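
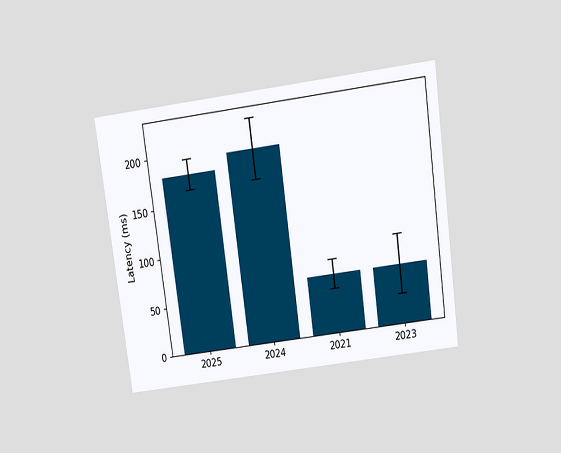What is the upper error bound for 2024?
The chart is tilted about 8° counter-clockwise and viewed slightly from above. The 2024 bar's upper whisker reaches 225ms.

225ms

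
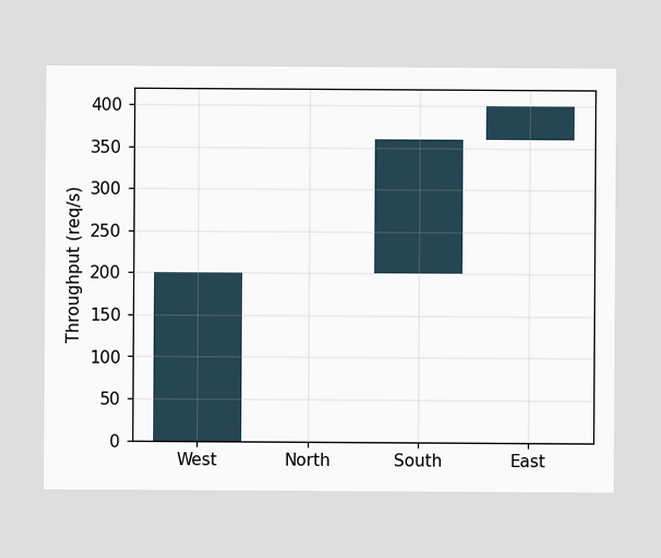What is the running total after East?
After East the running total reaches 400req/s.

400req/s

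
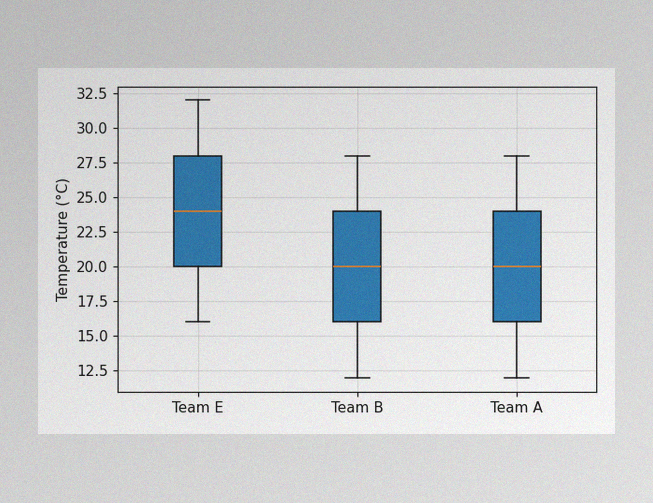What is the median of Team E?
24°C

The image has some photo noise and uneven lighting. The median line in the Team E box sits at 24°C.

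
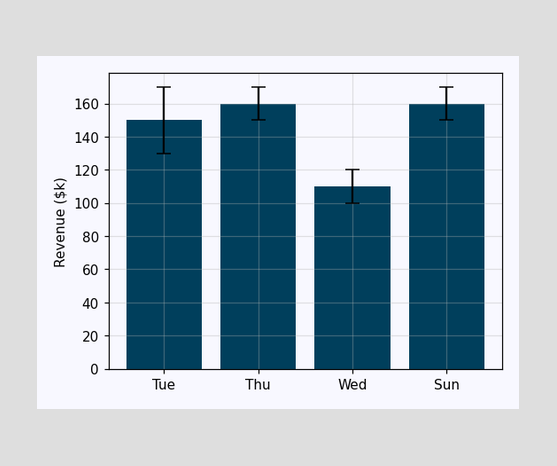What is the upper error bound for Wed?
$120k

The Wed bar's upper whisker reaches $120k.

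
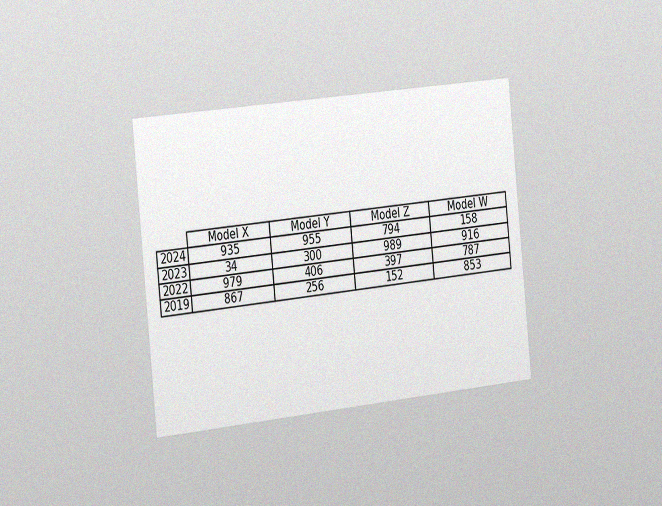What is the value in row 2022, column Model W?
787

The chart is tilted about 6° counter-clockwise and viewed slightly from the left, with some photo noise. The (2022, Model W) cell reads 787.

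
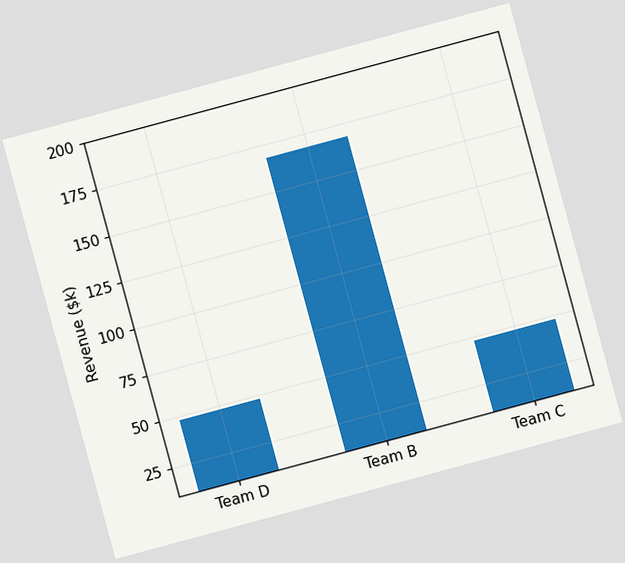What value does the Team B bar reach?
The chart is tilted about 15° counter-clockwise. Reading along the chart's y-axis, the Team B bar reaches $168k.

$168k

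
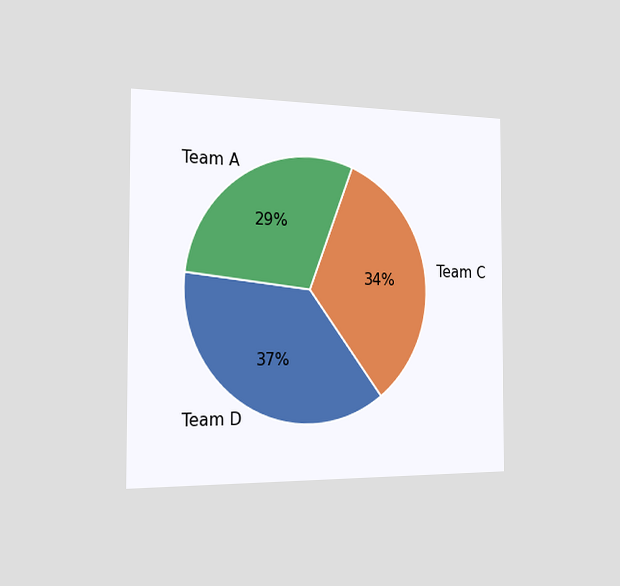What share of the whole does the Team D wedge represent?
The chart is viewed slightly from the left. The Team D slice takes up 37% of the pie.

37%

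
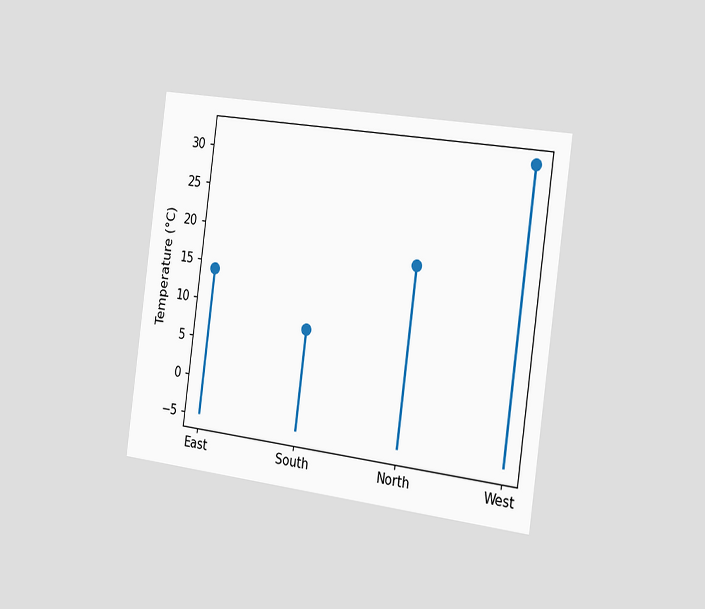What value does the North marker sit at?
The chart is tilted about 8° clockwise and viewed slightly from the right. The North marker sits at 18°C.

18°C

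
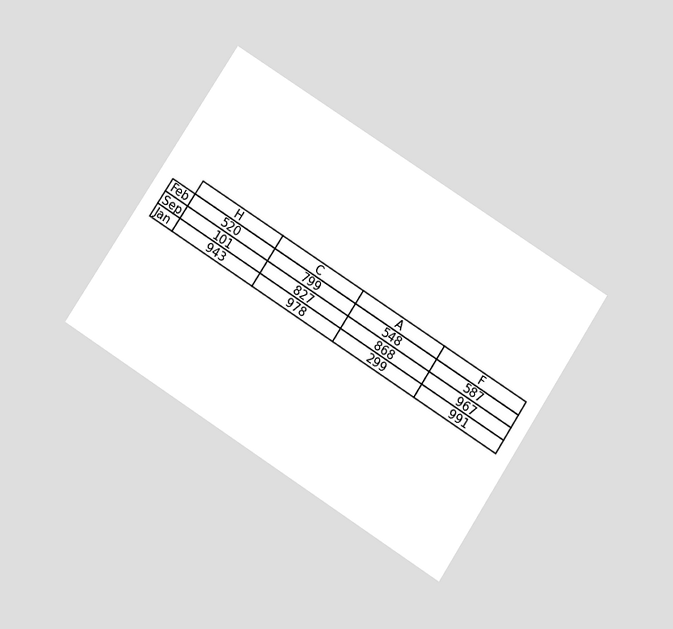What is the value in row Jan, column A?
299

The chart is tilted about 33° clockwise and viewed slightly from below. The (Jan, A) cell reads 299.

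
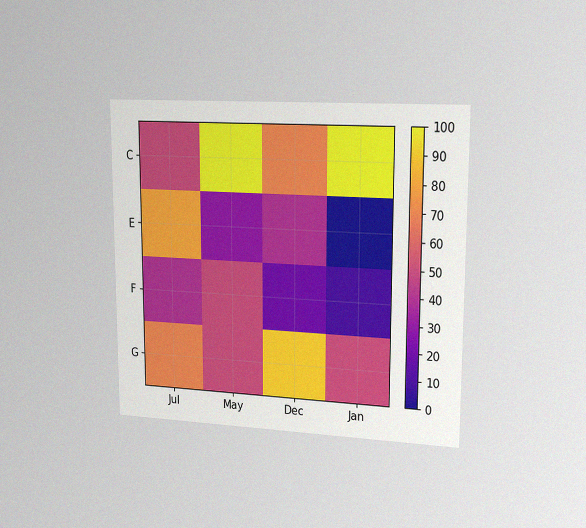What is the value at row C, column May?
100

The chart is viewed slightly from the right, with some photo noise. Matching cell (C, May) against the colorbar gives 100.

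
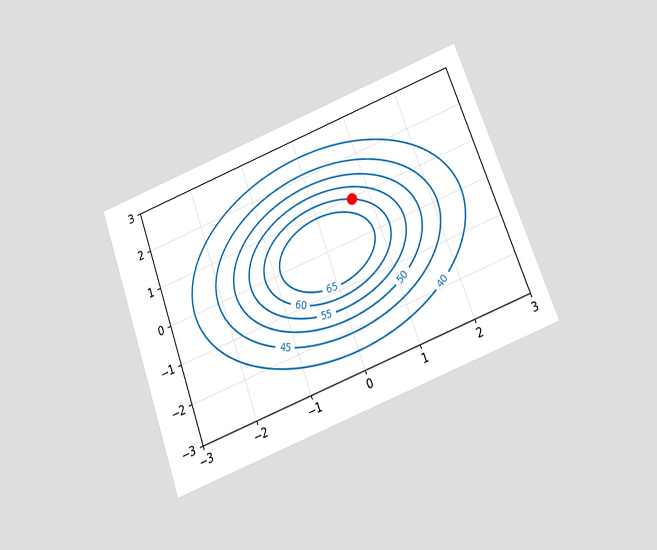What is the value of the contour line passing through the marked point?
60

The chart is tilted about 20° counter-clockwise and viewed slightly from below. The marked point sits on the contour labelled 60.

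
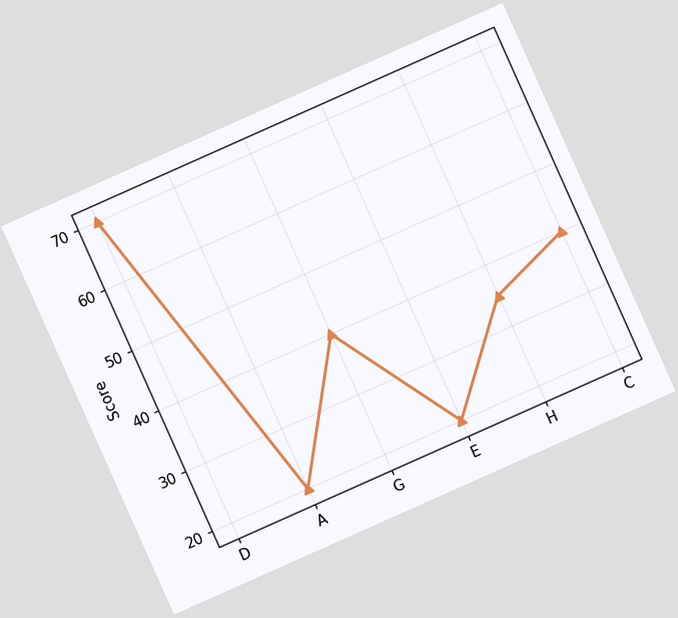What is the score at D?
70

The chart is tilted about 24° counter-clockwise. At D, the line is at 70.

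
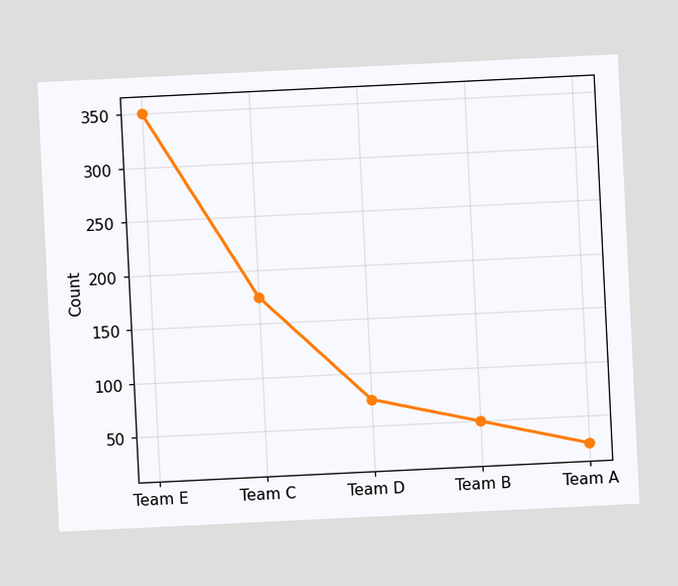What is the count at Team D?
75

The chart is tilted about 3° counter-clockwise. At Team D, the line is at 75.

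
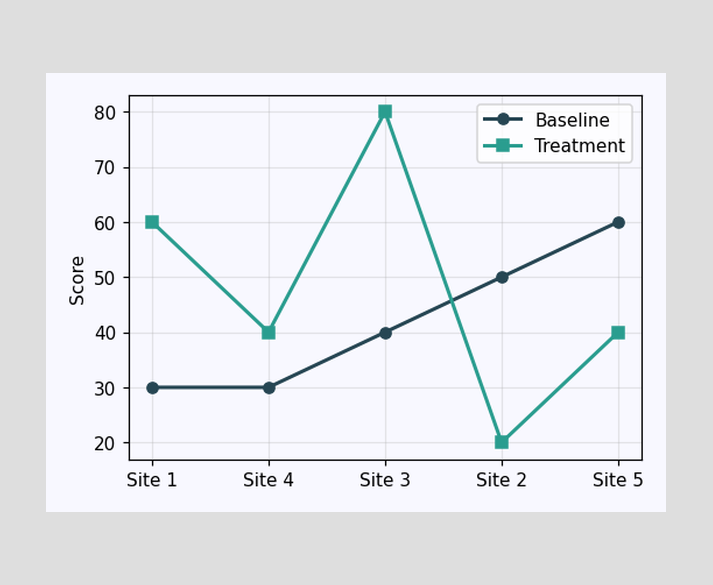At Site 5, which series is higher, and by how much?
Baseline, by 20

At Site 5, Baseline sits above the other line by 20.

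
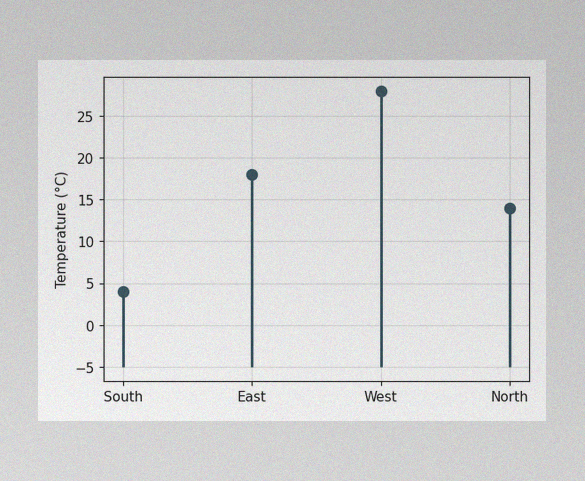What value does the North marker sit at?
14°C

The image has some photo noise and uneven lighting. The North marker sits at 14°C.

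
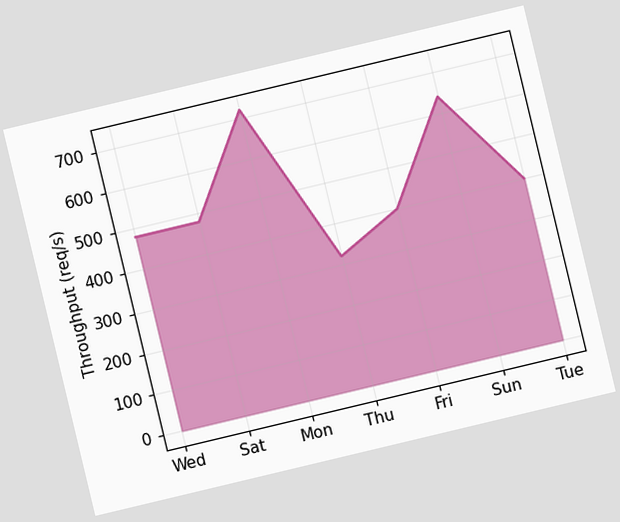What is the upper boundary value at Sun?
640req/s

The chart is tilted about 13° counter-clockwise. At Sun the upper boundary is at 640req/s.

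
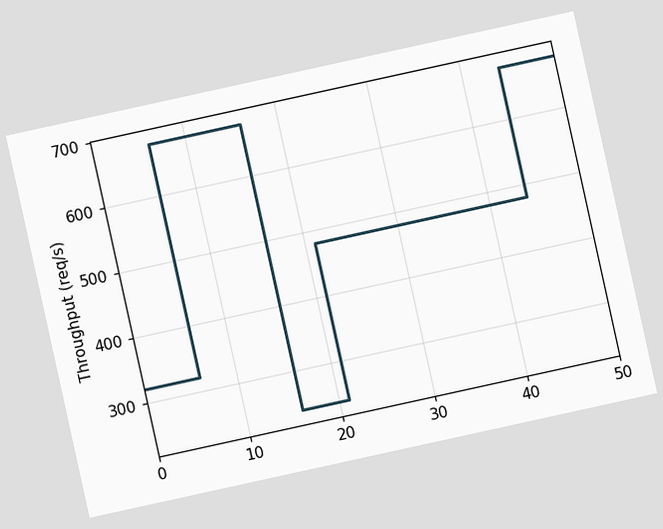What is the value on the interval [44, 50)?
680req/s

The chart is tilted about 12° counter-clockwise. On [44, 50) the step sits at 680req/s.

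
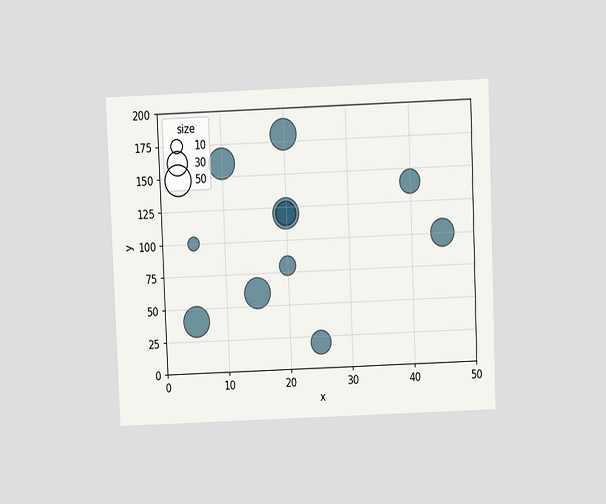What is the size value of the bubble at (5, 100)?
10

The chart is tilted about 2° counter-clockwise and viewed slightly from above. Matching the bubble at (5, 100) against the size legend gives 10.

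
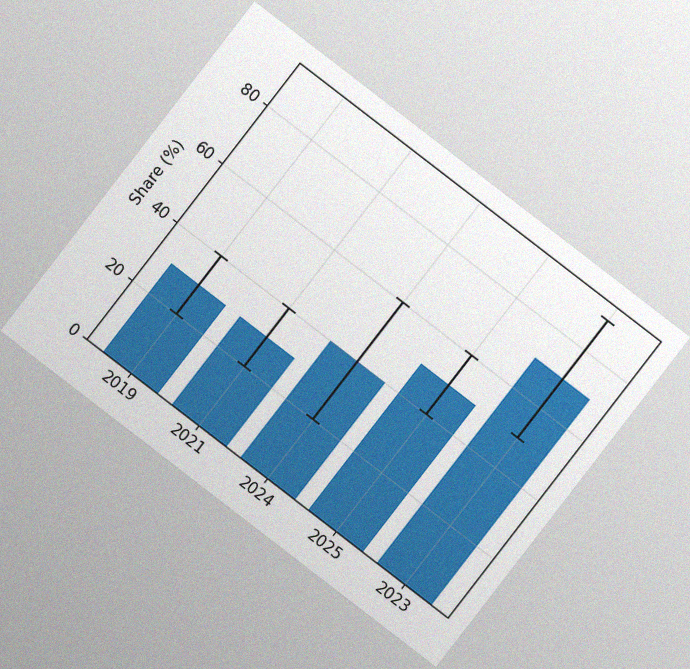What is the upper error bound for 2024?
The chart is tilted about 38° clockwise, with some photo noise. The 2024 bar's upper whisker reaches 60%.

60%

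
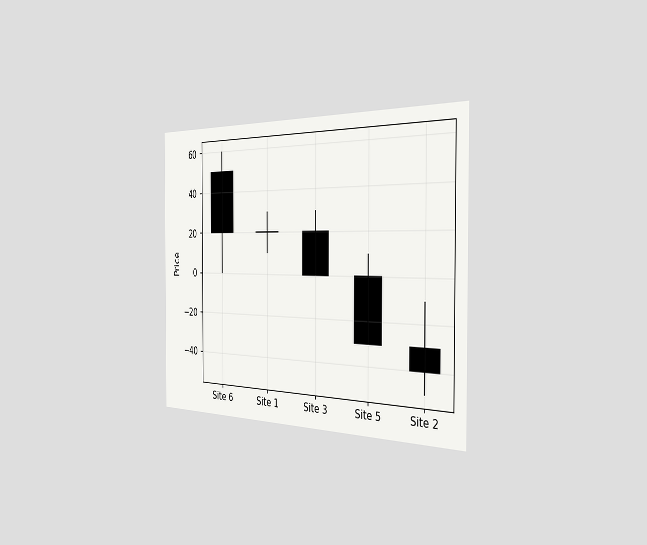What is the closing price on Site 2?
The chart is viewed slightly from the right. The Site 2 candle closes at -40.

-40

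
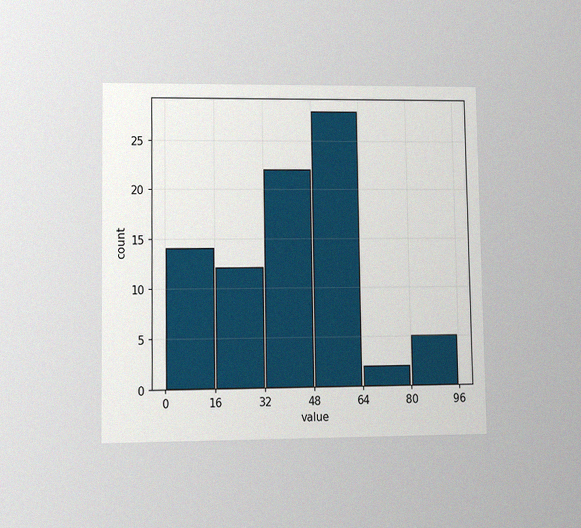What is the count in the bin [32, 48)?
22

The chart is viewed at a slight angle, with some photo noise. The [32, 48) bin has height 22.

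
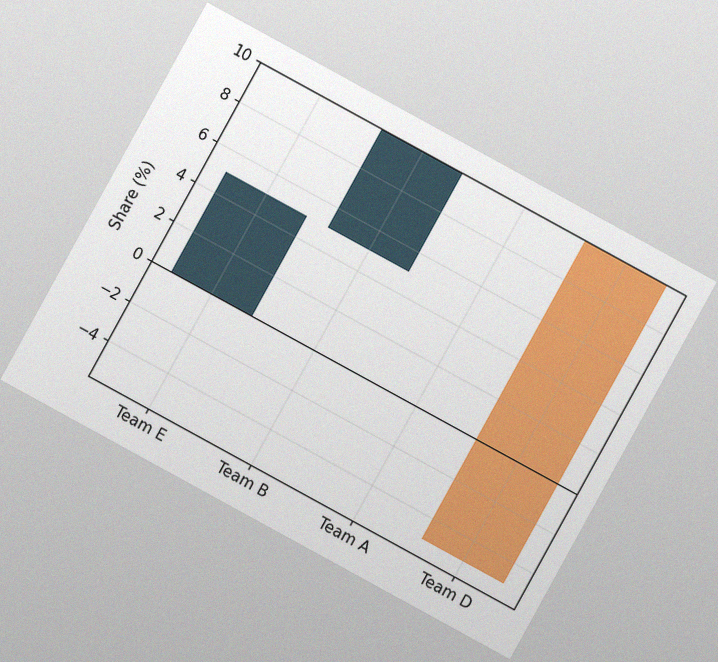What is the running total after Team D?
-5%

The chart is tilted about 29° clockwise, with some photo noise. After Team D the running total reaches -5%.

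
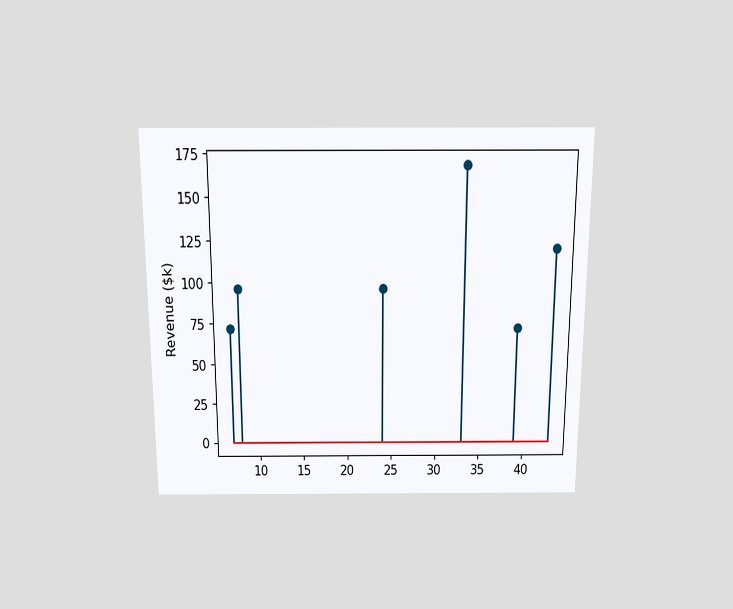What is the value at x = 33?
The chart is viewed slightly from above. The stem at x=33 reaches $168k.

$168k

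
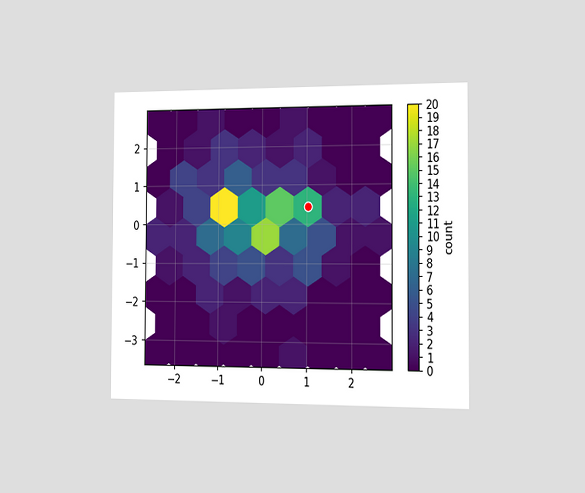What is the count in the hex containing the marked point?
13

The chart is viewed slightly from the right. The marked hex reads 13 on the colorbar.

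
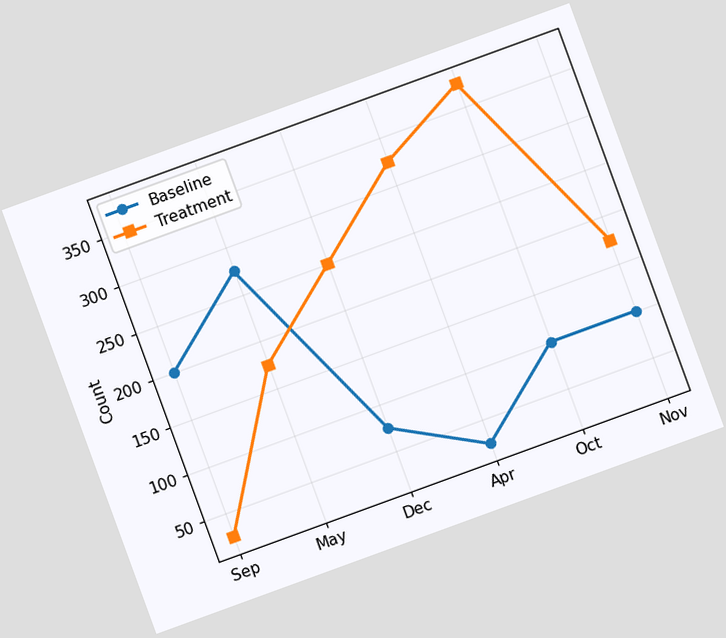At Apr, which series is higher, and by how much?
Treatment, by 300

The chart is tilted about 20° counter-clockwise. At Apr, Treatment sits above the other line by 300.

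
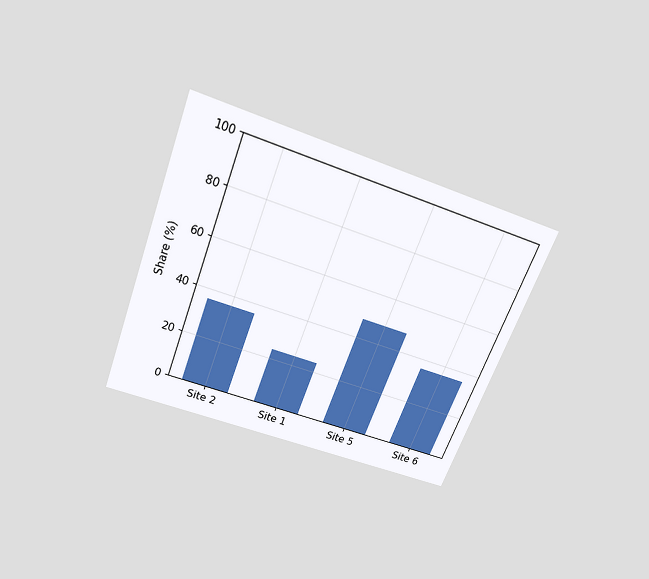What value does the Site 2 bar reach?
36%

The chart is tilted about 21° clockwise and viewed slightly from above. Reading along the chart's y-axis, the Site 2 bar reaches 36%.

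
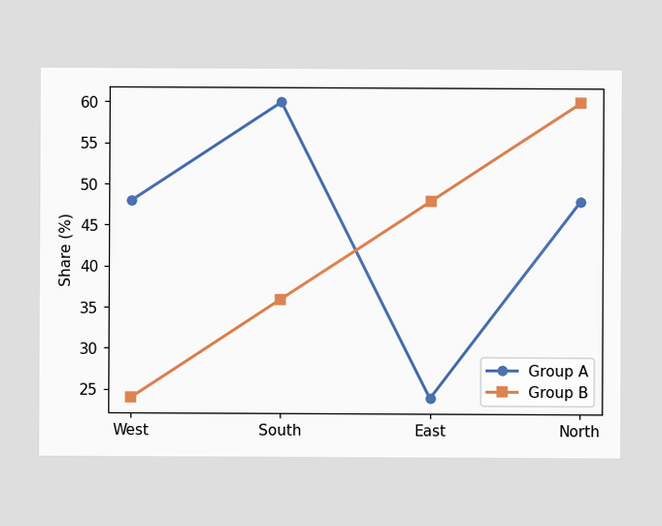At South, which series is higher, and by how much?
Group A, by 24%

At South, Group A sits above the other line by 24%.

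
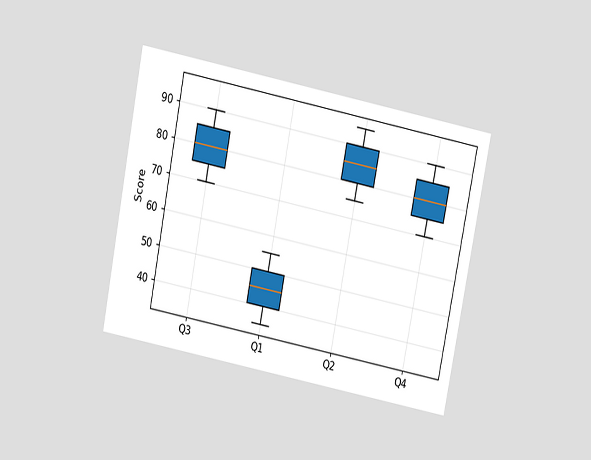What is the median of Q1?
45

The chart is tilted about 11° clockwise and viewed slightly from above. The median line in the Q1 box sits at 45.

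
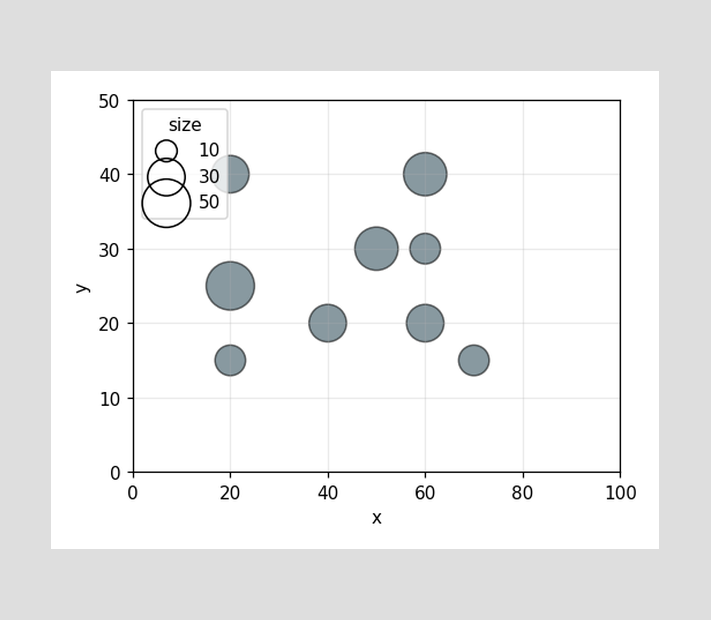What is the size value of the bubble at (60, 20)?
30

Matching the bubble at (60, 20) against the size legend gives 30.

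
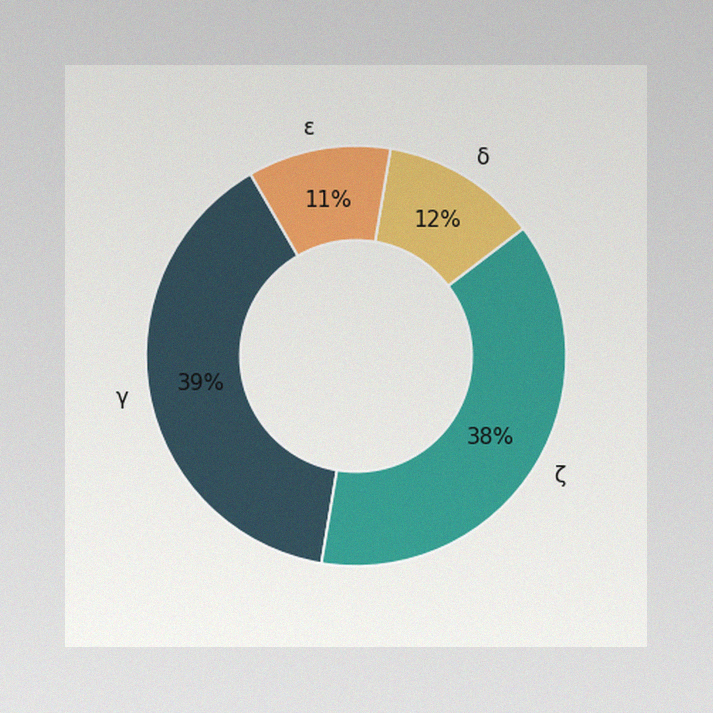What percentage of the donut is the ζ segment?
38%

The image has some photo noise and uneven lighting. The ζ segment takes up 38% of the ring.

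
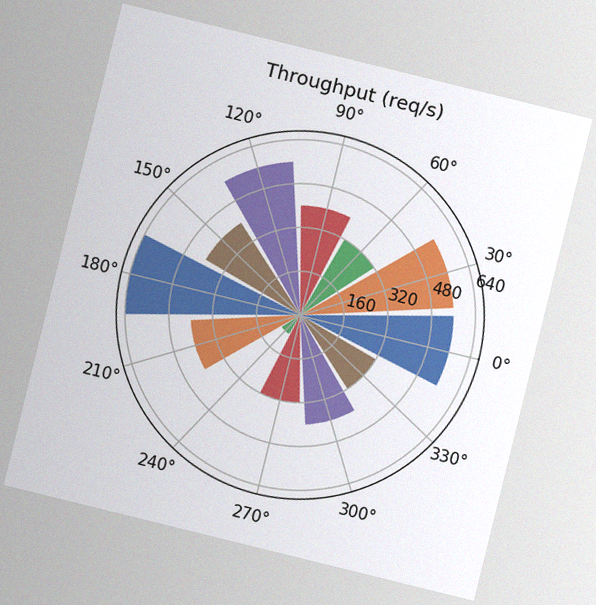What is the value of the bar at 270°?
320req/s

The chart is tilted about 14° clockwise, with some photo noise. The bar at 270° reaches 320req/s on the radial axis.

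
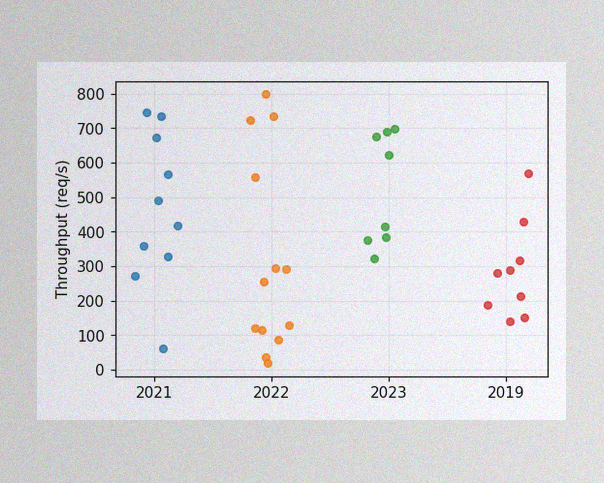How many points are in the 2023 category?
The image has some photo noise and uneven lighting. Counting the markers in the 2023 column gives 8.

8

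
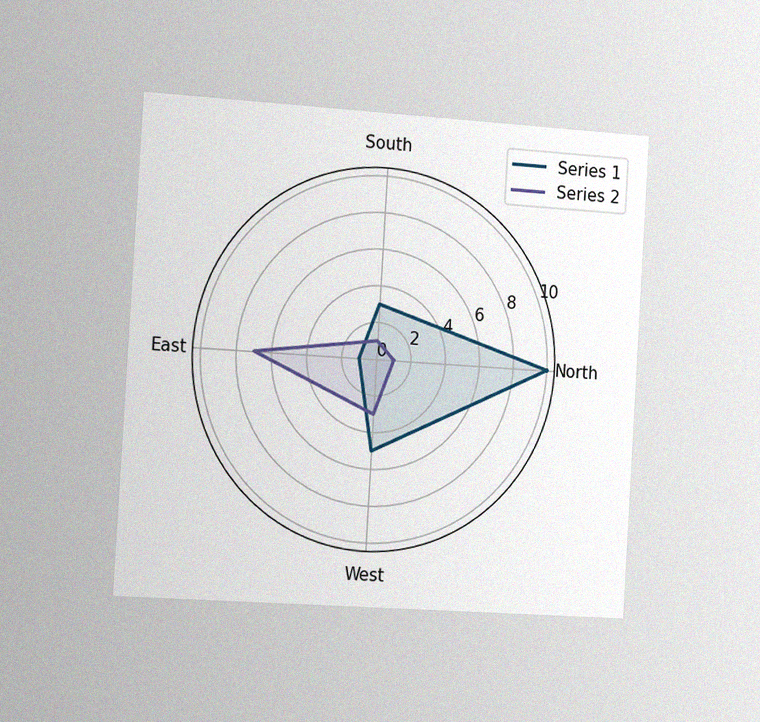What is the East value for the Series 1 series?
The chart is tilted about 3° clockwise and viewed slightly from the left, with some photo noise. On the East axis, Series 1 reaches 1.

1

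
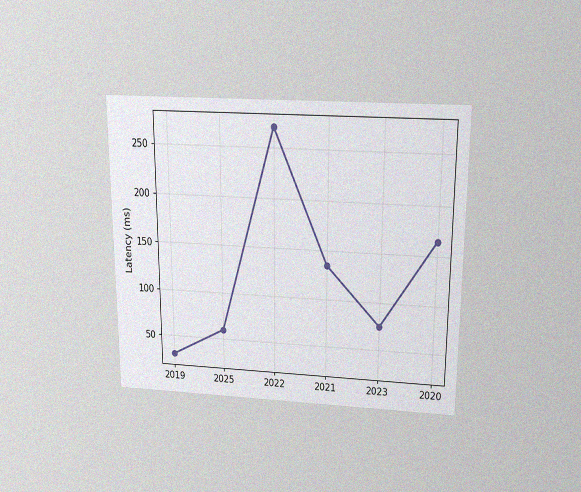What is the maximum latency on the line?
270ms

The chart is viewed slightly from above, with some photo noise. The highest point is at 2022, and reading across to the y-axis gives 270ms.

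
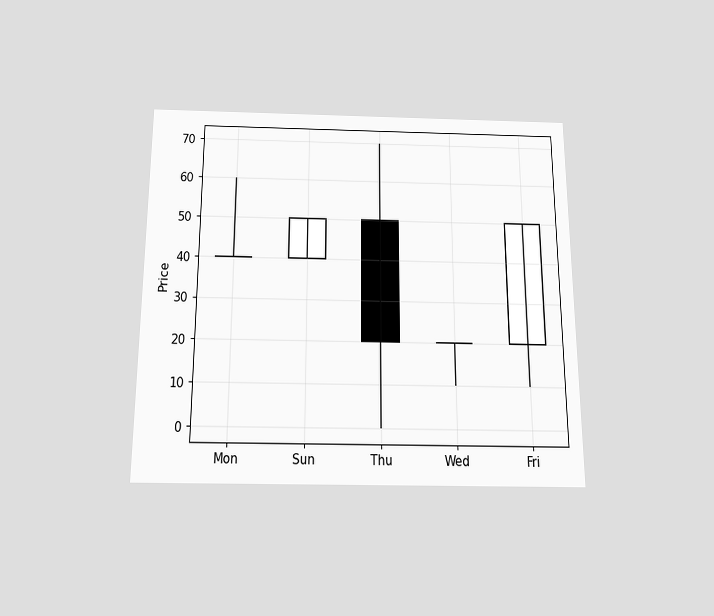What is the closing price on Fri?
50

The chart is viewed slightly from below. The Fri candle closes at 50.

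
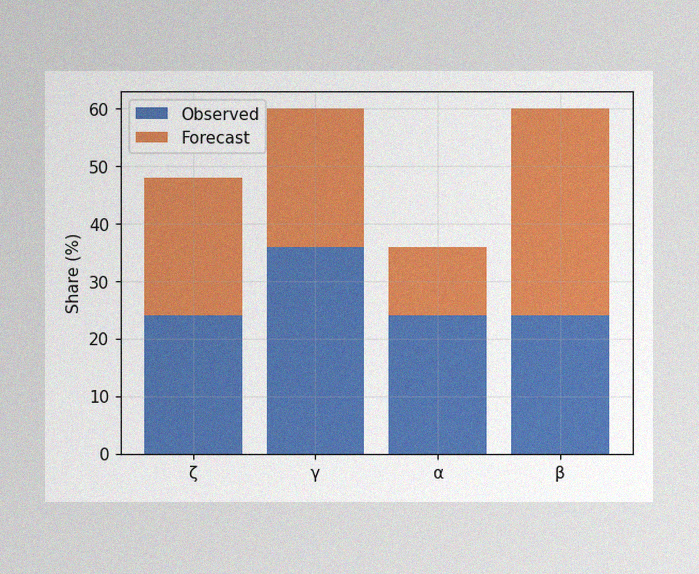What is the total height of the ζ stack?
The image has some photo noise and uneven lighting. The ζ stack's top reaches 48% on the y-axis.

48%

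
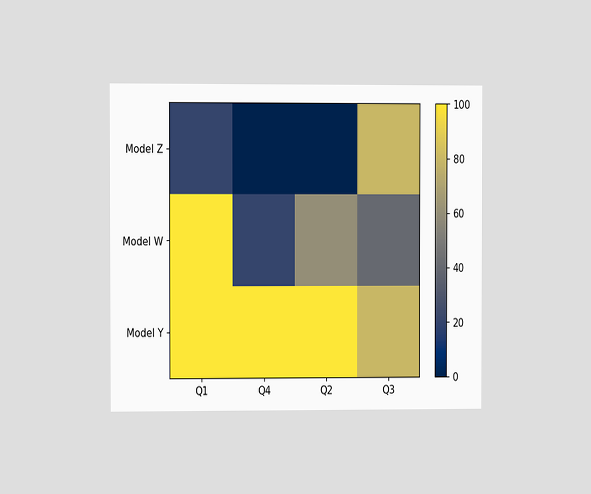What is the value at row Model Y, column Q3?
80

The chart is viewed at a slight angle. Matching cell (Model Y, Q3) against the colorbar gives 80.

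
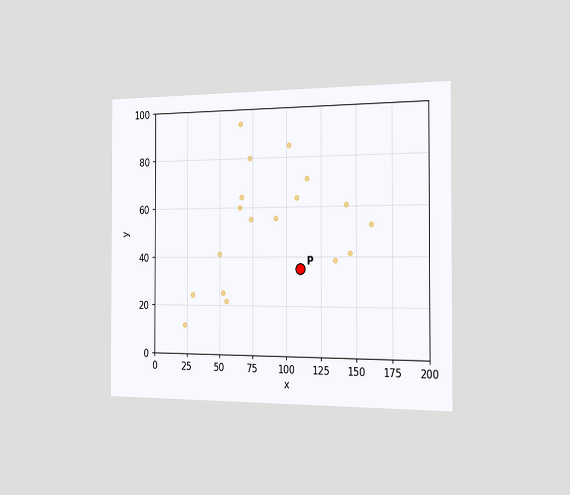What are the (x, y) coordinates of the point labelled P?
(110, 35)

The chart is viewed slightly from the right. Following the gridlines from P to each axis, P sits at (110, 35).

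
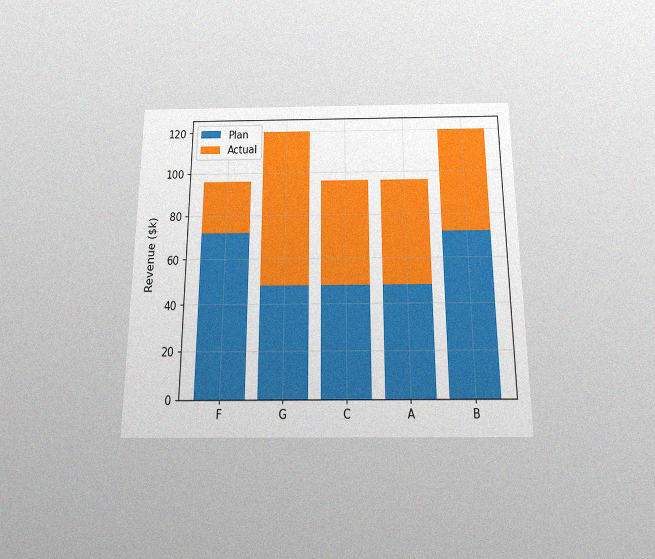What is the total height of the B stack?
$120k

The chart is viewed slightly from below, with some photo noise. The B stack's top reaches $120k on the y-axis.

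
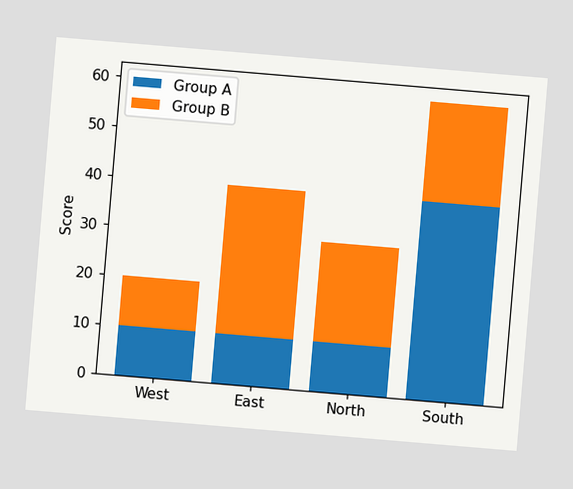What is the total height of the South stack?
The chart is tilted about 5° clockwise. The South stack's top reaches 60 on the y-axis.

60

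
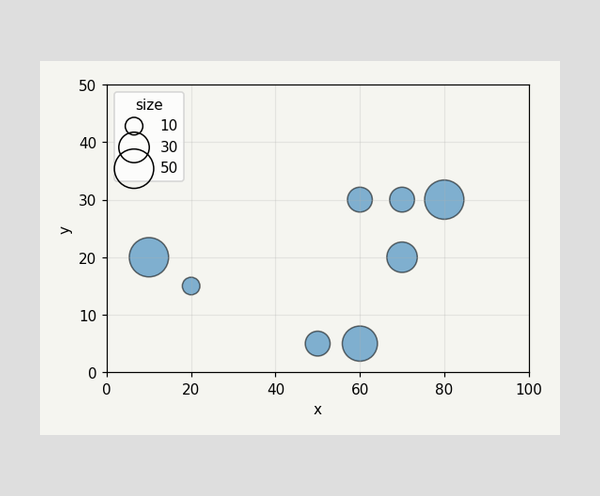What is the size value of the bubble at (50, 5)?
20

Matching the bubble at (50, 5) against the size legend gives 20.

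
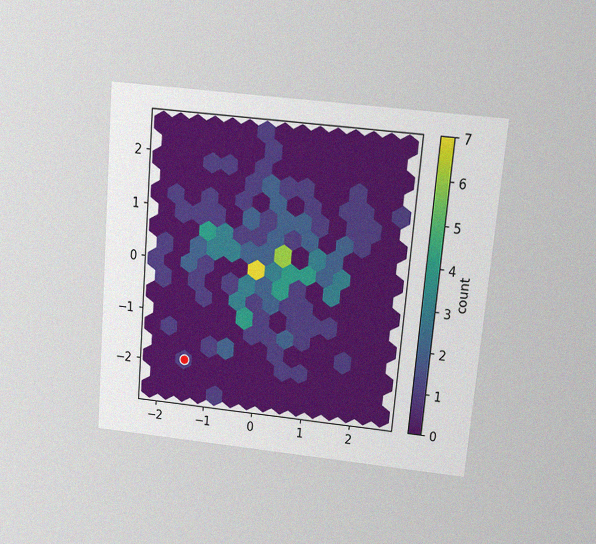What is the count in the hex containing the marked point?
The chart is tilted about 5° clockwise and viewed slightly from above, with some photo noise. The marked hex reads 1 on the colorbar.

1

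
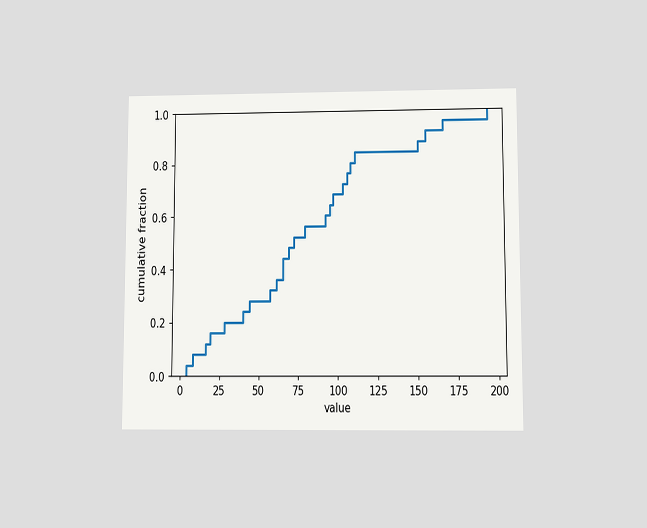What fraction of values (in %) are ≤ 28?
20%

The chart is viewed at a slight angle. At x=28 the ECDF step is at 20%.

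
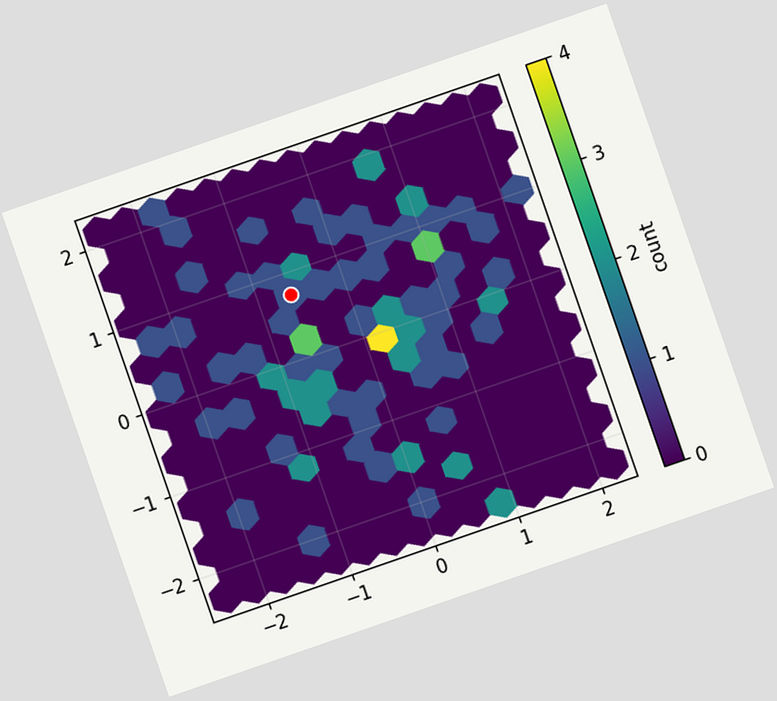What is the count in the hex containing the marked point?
1

The chart is tilted about 19° counter-clockwise. The marked hex reads 1 on the colorbar.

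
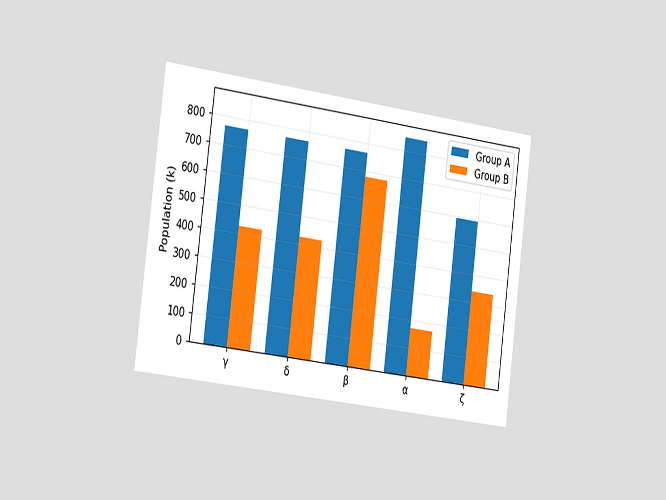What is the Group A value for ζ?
The chart is tilted about 7° clockwise and viewed slightly from the left. The Group A bar at ζ reaches 595k on the y-axis.

595k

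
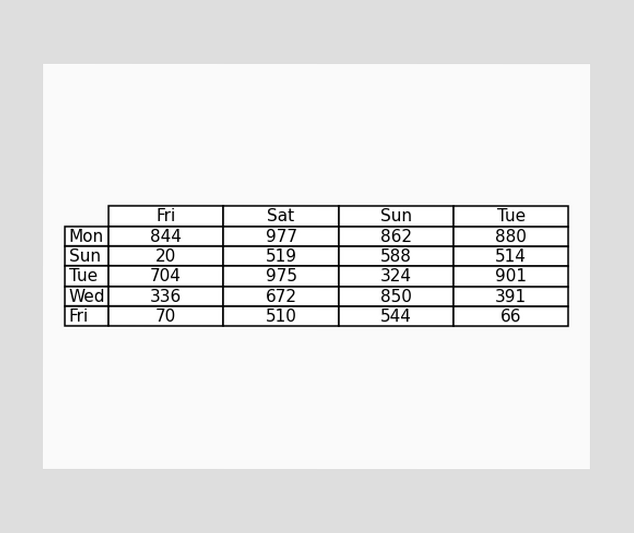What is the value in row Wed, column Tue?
391

The (Wed, Tue) cell reads 391.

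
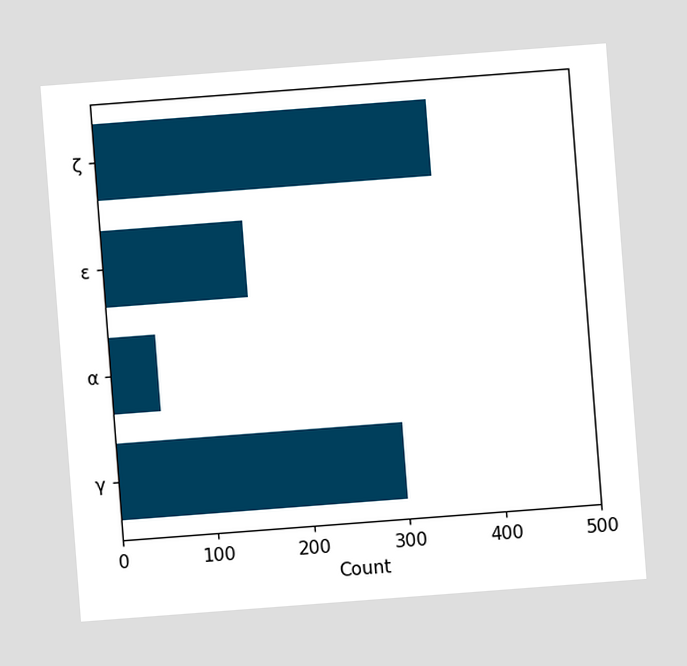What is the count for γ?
The chart is tilted about 4° counter-clockwise. Reading along the chart's x-axis, the γ bar reaches 300.

300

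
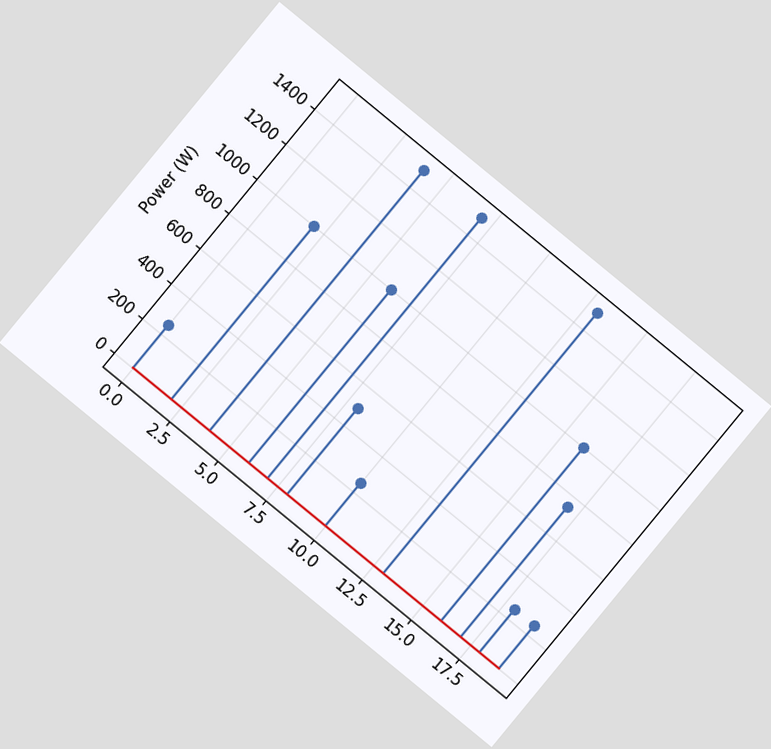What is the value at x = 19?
The chart is tilted about 39° clockwise. The stem at x=19 reaches 250W.

250W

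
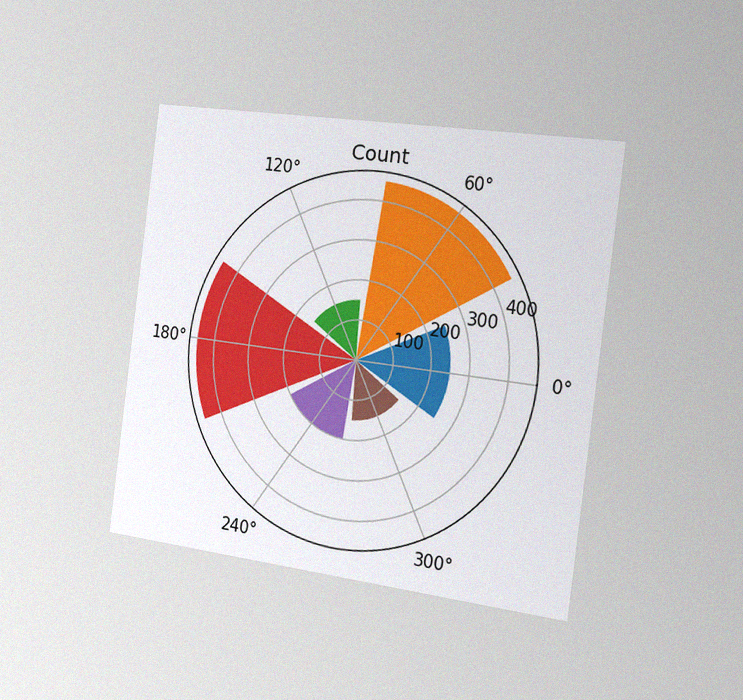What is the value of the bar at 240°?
The chart is tilted about 7° clockwise and viewed slightly from the right, with some photo noise. The bar at 240° reaches 200 on the radial axis.

200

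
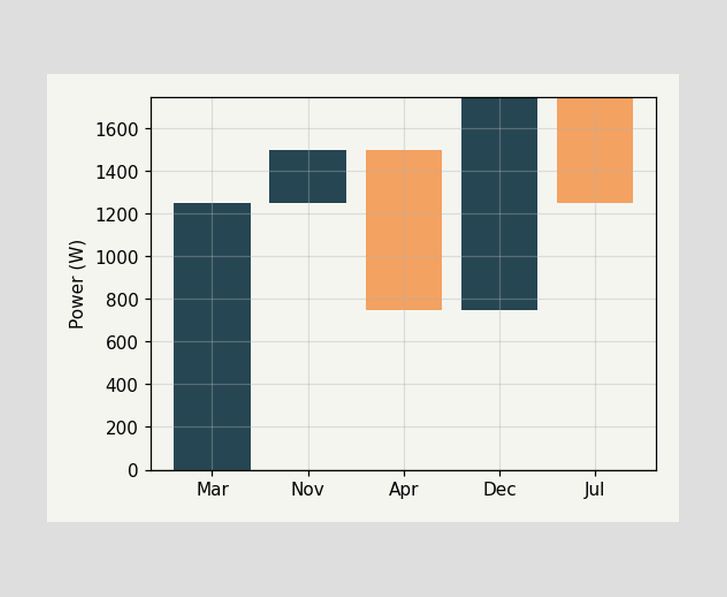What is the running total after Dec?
1750W

After Dec the running total reaches 1750W.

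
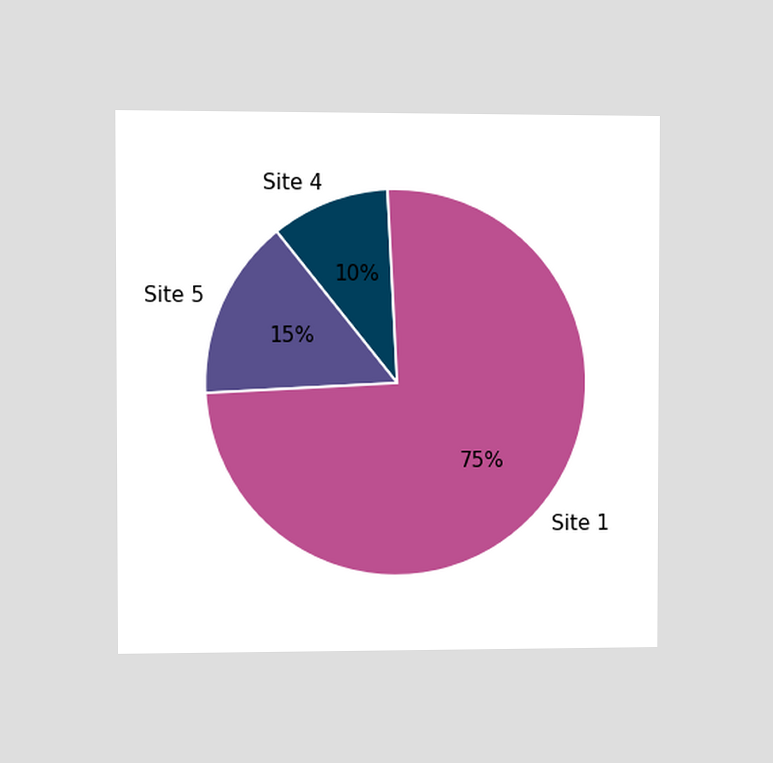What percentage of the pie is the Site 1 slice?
75%

The chart is viewed at a slight angle. The Site 1 slice takes up 75% of the pie.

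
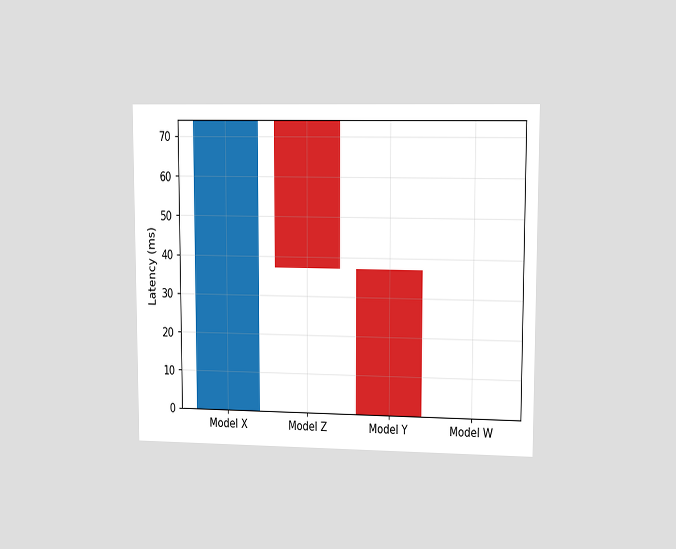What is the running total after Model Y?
0ms

The chart is viewed at a slight angle. After Model Y the running total reaches 0ms.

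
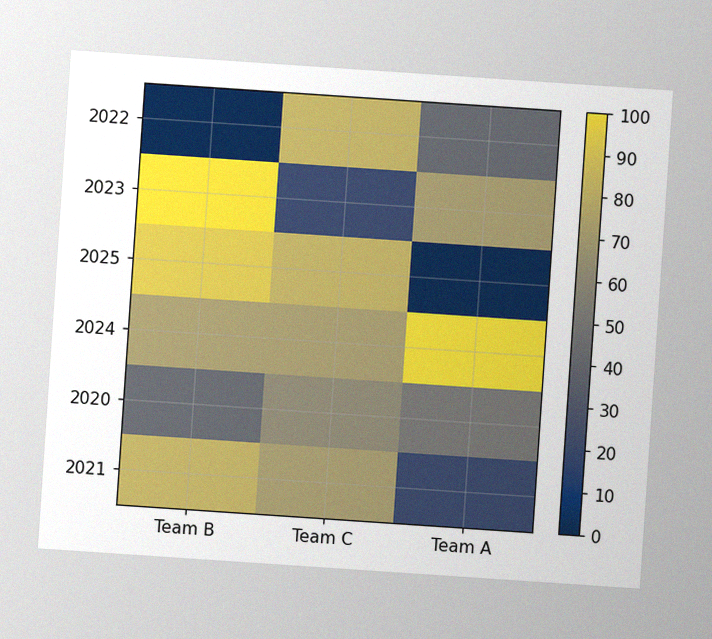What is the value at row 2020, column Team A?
The chart is tilted about 4° clockwise, with some photo noise. Matching cell (2020, Team A) against the colorbar gives 50.

50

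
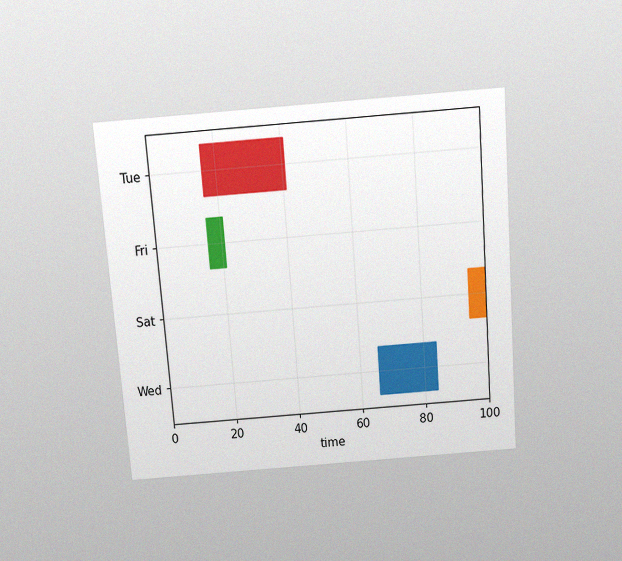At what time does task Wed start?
The chart is tilted about 4° counter-clockwise and viewed slightly from above, with some photo noise. The Wed bar begins at t=66.

66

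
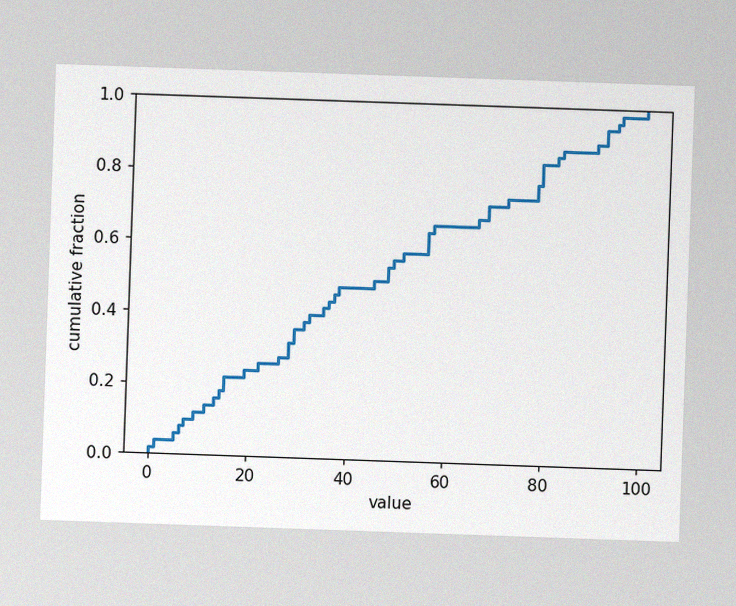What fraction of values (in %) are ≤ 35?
The image has some photo noise and uneven lighting. At x=35 the ECDF step is at 42%.

42%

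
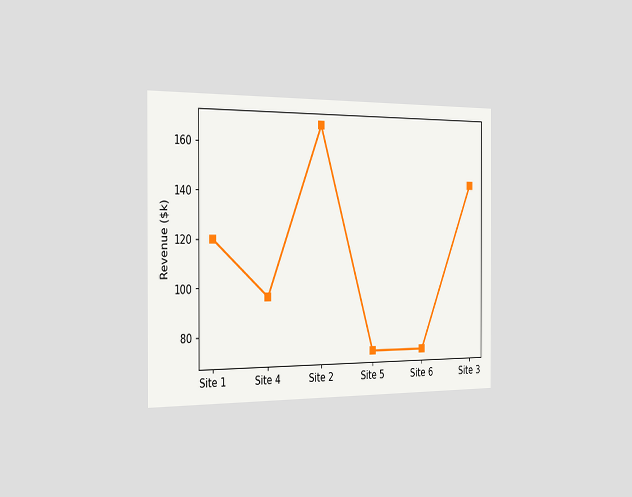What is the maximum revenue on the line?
The chart is viewed slightly from the left. The highest point is at Site 2, and reading across to the y-axis gives $168k.

$168k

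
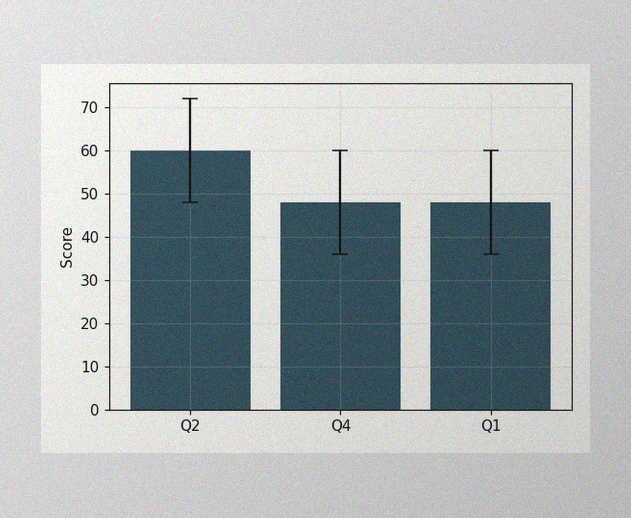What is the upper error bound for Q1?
60

The image has some photo noise and uneven lighting. The Q1 bar's upper whisker reaches 60.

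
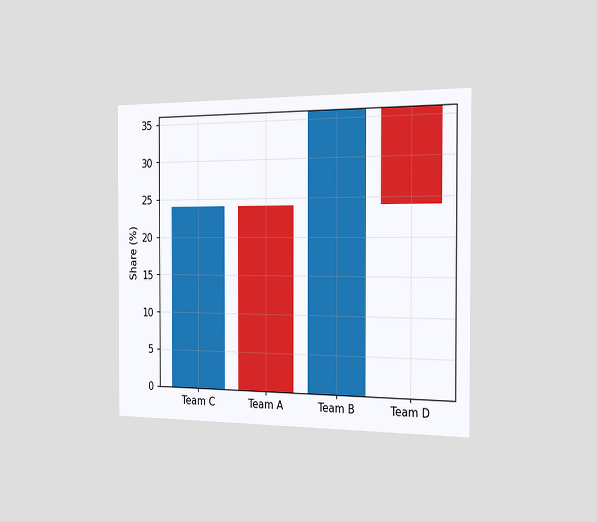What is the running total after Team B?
The chart is viewed slightly from the right. After Team B the running total reaches 36%.

36%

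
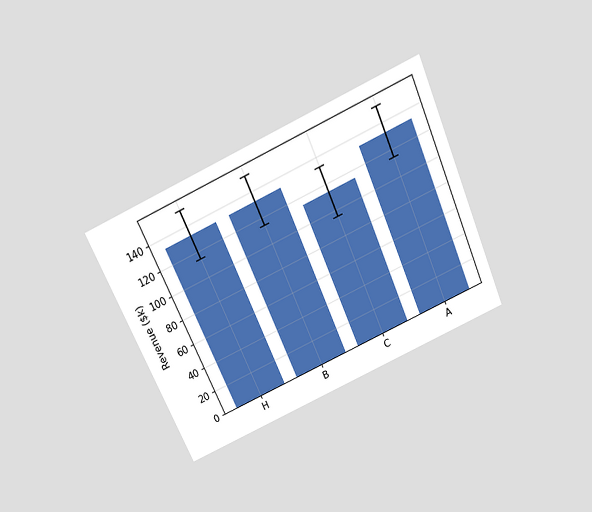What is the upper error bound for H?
The chart is tilted about 24° counter-clockwise and viewed slightly from above. The H bar's upper whisker reaches $152k.

$152k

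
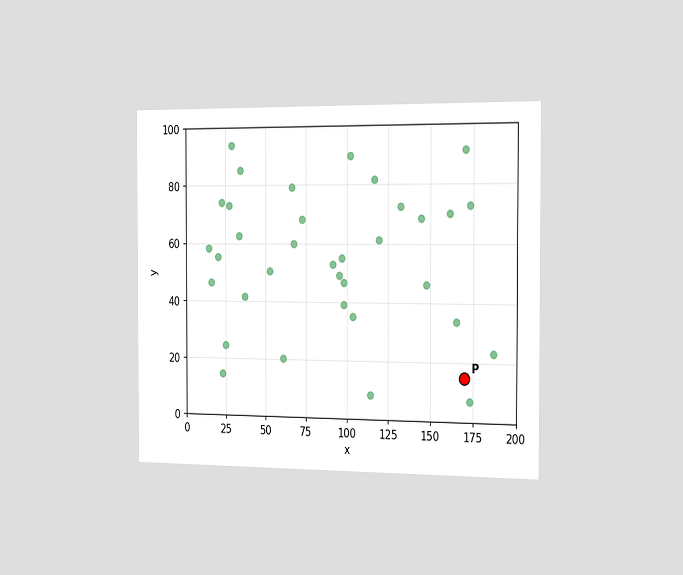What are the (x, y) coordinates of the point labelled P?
The chart is viewed slightly from the right. Following the gridlines from P to each axis, P sits at (170, 15).

(170, 15)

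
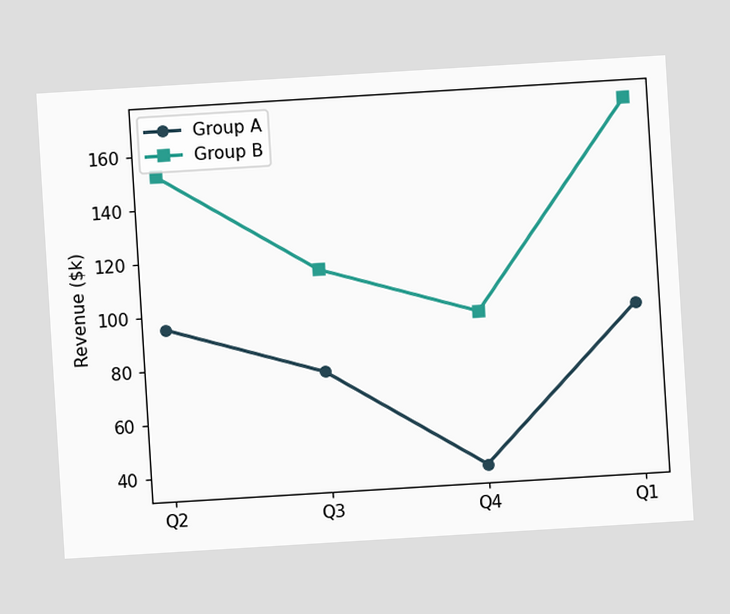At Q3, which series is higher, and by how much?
The chart is tilted about 4° counter-clockwise. At Q3, Group B sits above the other line by $38k.

Group B, by $38k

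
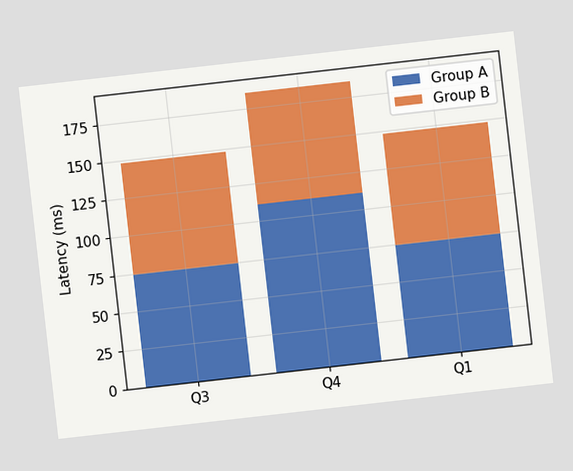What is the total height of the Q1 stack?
The chart is tilted about 6° counter-clockwise. The Q1 stack's top reaches 148ms on the y-axis.

148ms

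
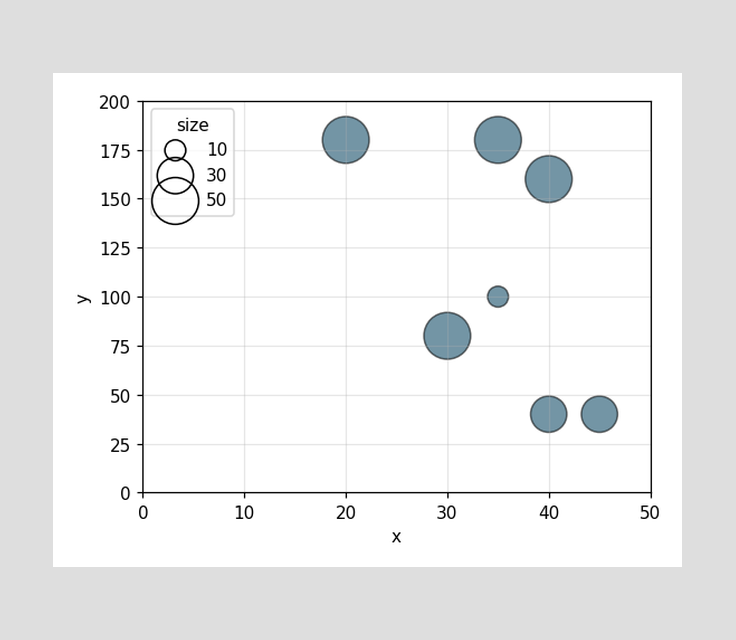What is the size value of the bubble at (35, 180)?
Matching the bubble at (35, 180) against the size legend gives 50.

50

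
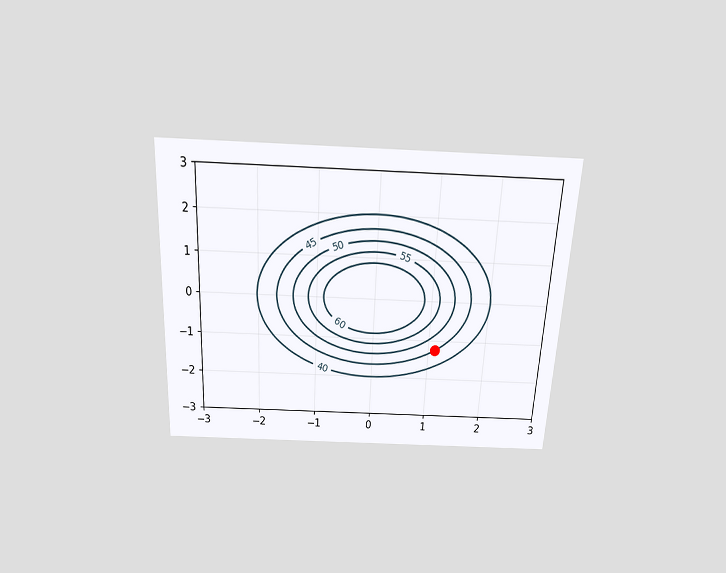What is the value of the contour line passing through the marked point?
45

The chart is tilted about 3° clockwise and viewed slightly from above. The marked point sits on the contour labelled 45.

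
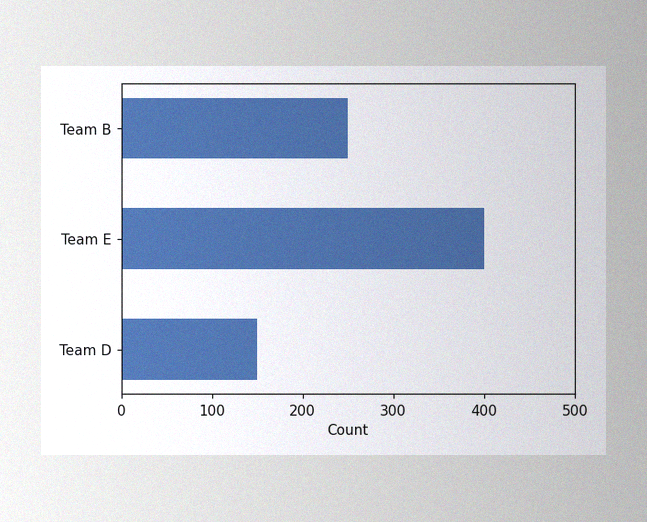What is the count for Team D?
The image has some photo noise and uneven lighting. Reading along the chart's x-axis, the Team D bar reaches 150.

150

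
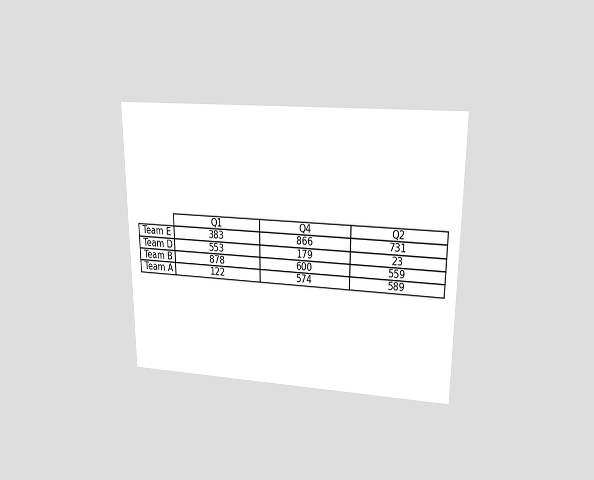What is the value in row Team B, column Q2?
The chart is viewed at a slight angle. The (Team B, Q2) cell reads 559.

559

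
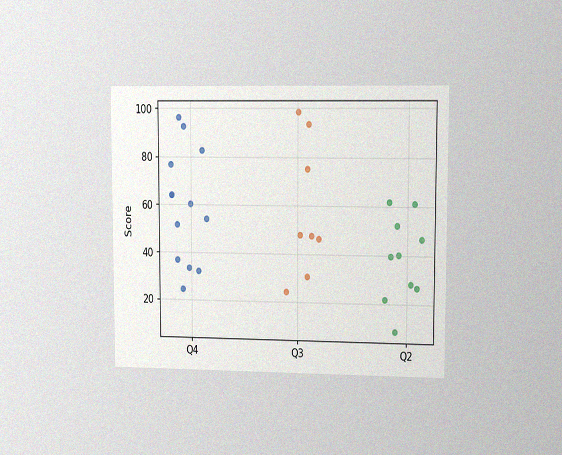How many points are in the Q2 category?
The chart is viewed slightly from the right, with some photo noise. Counting the markers in the Q2 column gives 10.

10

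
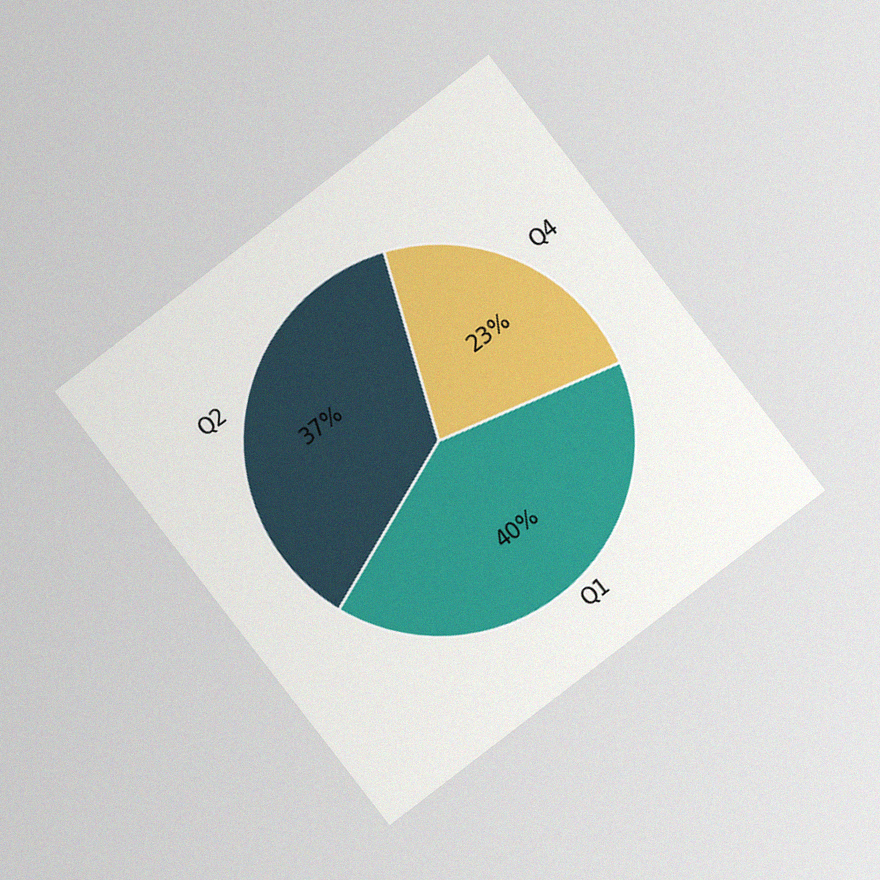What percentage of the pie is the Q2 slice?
37%

The chart is tilted about 38° counter-clockwise and viewed at a slight angle, with some photo noise. The Q2 slice takes up 37% of the pie.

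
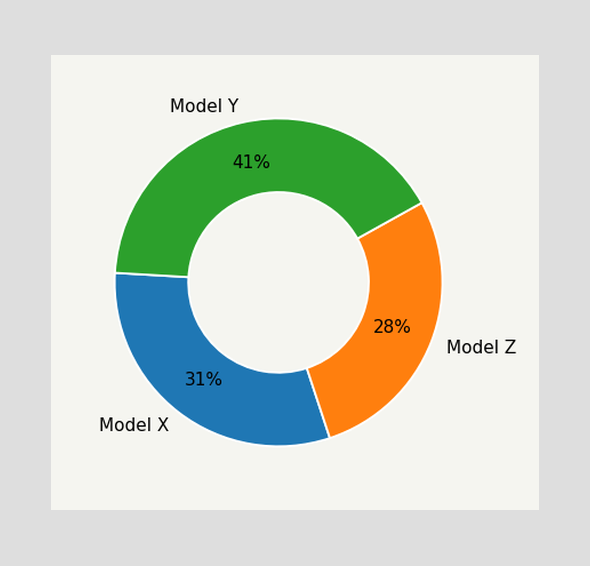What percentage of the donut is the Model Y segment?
The Model Y segment takes up 41% of the ring.

41%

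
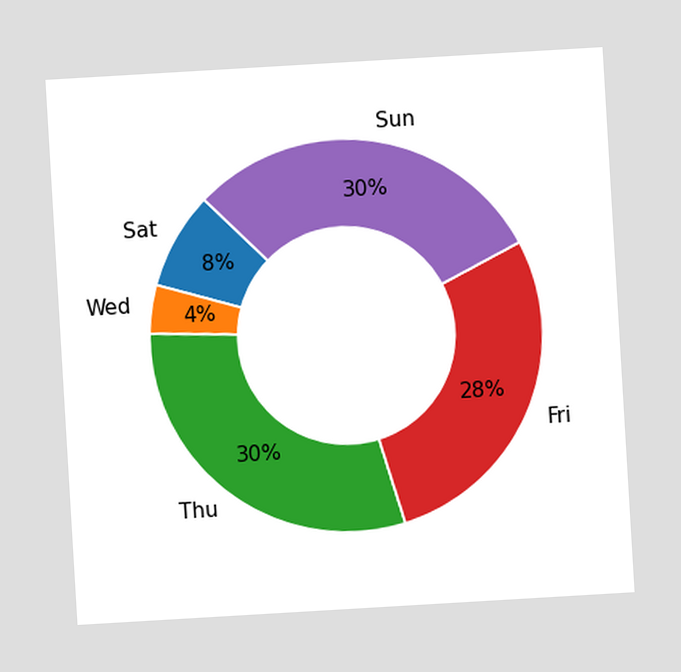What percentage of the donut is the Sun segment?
30%

The chart is tilted about 3° counter-clockwise. The Sun segment takes up 30% of the ring.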